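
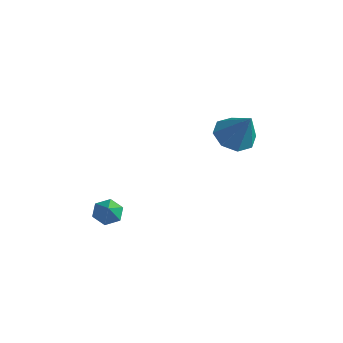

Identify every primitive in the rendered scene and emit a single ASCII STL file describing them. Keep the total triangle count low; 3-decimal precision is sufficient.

solid 
facet normal -0.563 -0.038 -0.826
outer loop
vertex 3.798 0.47 2.26
vertex 3.13 0.169 2.729
vertex 3.414 0.959 2.499
endloop
endfacet
facet normal 0.782 0.623 -0.018
outer loop
vertex 3.798 0.47 2.26
vertex 3.414 0.959 2.499
vertex 4.03 0.231 4.051
endloop
endfacet
facet normal -0.562 -0.038 -0.826
outer loop
vertex 3.414 0.959 2.499
vertex 3.13 0.169 2.729
vertex 2.863 0.984 2.873
endloop
endfacet
facet normal 0.261 0.910 0.323
outer loop
vertex 3.414 0.959 2.499
vertex 2.863 0.984 2.873
vertex 4.03 0.231 4.051
endloop
endfacet
facet normal -0.562 -0.038 -0.826
outer loop
vertex 2.863 0.984 2.873
vertex 3.13 0.169 2.729
vertex 2.469 0.532 3.162
endloop
endfacet
facet normal -0.264 0.672 0.691
outer loop
vertex 2.863 0.984 2.873
vertex 2.469 0.532 3.162
vertex 4.03 0.231 4.051
endloop
endfacet
facet normal -0.562 -0.039 -0.826
outer loop
vertex 2.469 0.532 3.162
vertex 3.13 0.169 2.729
vertex 2.462 -0.133 3.198
endloop
endfacet
facet normal -0.487 0.052 0.872
outer loop
vertex 2.469 0.532 3.162
vertex 2.462 -0.133 3.198
vertex 4.03 0.231 4.051
endloop
endfacet
facet normal -0.562 -0.039 -0.826
outer loop
vertex 2.462 -0.133 3.198
vertex 3.13 0.169 2.729
vertex 2.847 -0.621 2.959
endloop
endfacet
facet normal -0.276 -0.590 0.759
outer loop
vertex 2.462 -0.133 3.198
vertex 2.847 -0.621 2.959
vertex 4.03 0.231 4.051
endloop
endfacet
facet normal -0.561 -0.040 -0.827
outer loop
vertex 2.847 -0.621 2.959
vertex 3.13 0.169 2.729
vertex 3.398 -0.647 2.586
endloop
endfacet
facet normal 0.243 -0.875 0.420
outer loop
vertex 2.847 -0.621 2.959
vertex 3.398 -0.647 2.586
vertex 4.03 0.231 4.051
endloop
endfacet
facet normal -0.562 -0.040 -0.826
outer loop
vertex 3.398 -0.647 2.586
vertex 3.13 0.169 2.729
vertex 3.792 -0.195 2.296
endloop
endfacet
facet normal 0.769 -0.638 0.051
outer loop
vertex 3.398 -0.647 2.586
vertex 3.792 -0.195 2.296
vertex 4.03 0.231 4.051
endloop
endfacet
facet normal -0.562 -0.040 -0.826
outer loop
vertex 3.792 -0.195 2.296
vertex 3.13 0.169 2.729
vertex 3.798 0.47 2.26
endloop
endfacet
facet normal 0.991 -0.016 -0.131
outer loop
vertex 3.792 -0.195 2.296
vertex 3.798 0.47 2.26
vertex 4.03 0.231 4.051
endloop
endfacet
facet normal -0.601 0.363 -0.712
outer loop
vertex 0.455 -3.871 -2.195
vertex 0.157 -3.531 -1.77
vertex 0.649 -3.296 -2.066
endloop
endfacet
facet normal 0.929 -0.253 -0.270
outer loop
vertex 0.455 -3.871 -2.195
vertex 0.649 -3.296 -2.066
vertex 0.783 -3.909 -1.03
endloop
endfacet
facet normal -0.602 0.364 -0.711
outer loop
vertex 0.649 -3.296 -2.066
vertex 0.157 -3.531 -1.77
vertex 0.352 -2.957 -1.641
endloop
endfacet
facet normal 0.844 0.503 0.188
outer loop
vertex 0.649 -3.296 -2.066
vertex 0.352 -2.957 -1.641
vertex 0.783 -3.909 -1.03
endloop
endfacet
facet normal -0.601 0.364 -0.711
outer loop
vertex 0.352 -2.957 -1.641
vertex 0.157 -3.531 -1.77
vertex -0.14 -3.191 -1.345
endloop
endfacet
facet normal 0.191 0.590 0.784
outer loop
vertex 0.352 -2.957 -1.641
vertex -0.14 -3.191 -1.345
vertex 0.783 -3.909 -1.03
endloop
endfacet
facet normal -0.602 0.364 -0.711
outer loop
vertex -0.14 -3.191 -1.345
vertex 0.157 -3.531 -1.77
vertex -0.335 -3.766 -1.474
endloop
endfacet
facet normal -0.377 -0.079 0.923
outer loop
vertex -0.14 -3.191 -1.345
vertex -0.335 -3.766 -1.474
vertex 0.783 -3.909 -1.03
endloop
endfacet
facet normal -0.602 0.363 -0.711
outer loop
vertex -0.335 -3.766 -1.474
vertex 0.157 -3.531 -1.77
vertex -0.037 -4.105 -1.899
endloop
endfacet
facet normal -0.291 -0.837 0.463
outer loop
vertex -0.335 -3.766 -1.474
vertex -0.037 -4.105 -1.899
vertex 0.783 -3.909 -1.03
endloop
endfacet
facet normal -0.601 0.363 -0.712
outer loop
vertex -0.037 -4.105 -1.899
vertex 0.157 -3.531 -1.77
vertex 0.455 -3.871 -2.195
endloop
endfacet
facet normal 0.360 -0.924 -0.132
outer loop
vertex -0.037 -4.105 -1.899
vertex 0.455 -3.871 -2.195
vertex 0.783 -3.909 -1.03
endloop
endfacet

endsolid


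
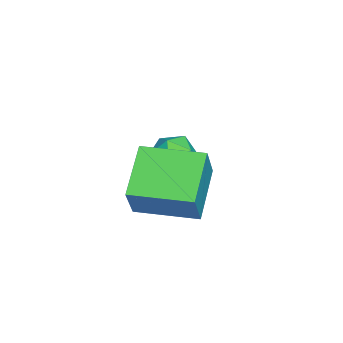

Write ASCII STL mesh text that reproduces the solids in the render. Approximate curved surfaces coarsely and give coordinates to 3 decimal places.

solid 
facet normal -0.894 -0.140 0.426
outer loop
vertex -1.458 0.169 2.524
vertex -1.178 -0.271 2.966
vertex -1.209 0.395 3.12
endloop
endfacet
facet normal -0.841 0.518 0.155
outer loop
vertex -1.458 0.169 2.524
vertex -1.209 0.395 3.12
vertex -1.097 0.749 2.546
endloop
endfacet
facet normal -0.703 0.458 -0.543
outer loop
vertex -1.458 0.169 2.524
vertex -1.097 0.749 2.546
vertex -0.996 0.303 2.039
endloop
endfacet
facet normal -0.670 -0.236 -0.704
outer loop
vertex -1.458 0.169 2.524
vertex -0.996 0.303 2.039
vertex -1.046 -0.328 2.298
endloop
endfacet
facet normal -0.788 -0.606 -0.104
outer loop
vertex -1.458 0.169 2.524
vertex -1.046 -0.328 2.298
vertex -1.178 -0.271 2.966
endloop
endfacet
facet normal -0.284 0.840 0.463
outer loop
vertex -1.097 0.749 2.546
vertex -1.209 0.395 3.12
vertex -0.594 0.668 3.002
endloop
endfacet
facet normal -0.368 -0.226 0.902
outer loop
vertex -1.209 0.395 3.12
vertex -1.178 -0.271 2.966
vertex -0.644 0.037 3.261
endloop
endfacet
facet normal -0.198 -0.979 0.044
outer loop
vertex -1.178 -0.271 2.966
vertex -1.046 -0.328 2.298
vertex -0.543 -0.409 2.754
endloop
endfacet
facet normal -0.009 -0.379 -0.925
outer loop
vertex -1.046 -0.328 2.298
vertex -0.996 0.303 2.039
vertex -0.431 -0.055 2.18
endloop
endfacet
facet normal -0.061 0.743 -0.666
outer loop
vertex -0.996 0.303 2.039
vertex -1.097 0.749 2.546
vertex -0.462 0.611 2.334
endloop
endfacet
facet normal 0.670 0.236 0.704
outer loop
vertex -0.182 0.171 2.776
vertex -0.594 0.668 3.002
vertex -0.644 0.037 3.261
endloop
endfacet
facet normal 0.703 -0.458 0.543
outer loop
vertex -0.182 0.171 2.776
vertex -0.644 0.037 3.261
vertex -0.543 -0.409 2.754
endloop
endfacet
facet normal 0.841 -0.518 -0.155
outer loop
vertex -0.182 0.171 2.776
vertex -0.543 -0.409 2.754
vertex -0.431 -0.055 2.18
endloop
endfacet
facet normal 0.894 0.140 -0.426
outer loop
vertex -0.182 0.171 2.776
vertex -0.431 -0.055 2.18
vertex -0.462 0.611 2.334
endloop
endfacet
facet normal 0.788 0.606 0.104
outer loop
vertex -0.182 0.171 2.776
vertex -0.462 0.611 2.334
vertex -0.594 0.668 3.002
endloop
endfacet
facet normal 0.009 0.379 0.925
outer loop
vertex -0.644 0.037 3.261
vertex -0.594 0.668 3.002
vertex -1.209 0.395 3.12
endloop
endfacet
facet normal 0.061 -0.743 0.666
outer loop
vertex -0.543 -0.409 2.754
vertex -0.644 0.037 3.261
vertex -1.178 -0.271 2.966
endloop
endfacet
facet normal 0.284 -0.840 -0.463
outer loop
vertex -0.431 -0.055 2.18
vertex -0.543 -0.409 2.754
vertex -1.046 -0.328 2.298
endloop
endfacet
facet normal 0.368 0.226 -0.902
outer loop
vertex -0.462 0.611 2.334
vertex -0.431 -0.055 2.18
vertex -0.996 0.303 2.039
endloop
endfacet
facet normal 0.198 0.979 -0.044
outer loop
vertex -0.594 0.668 3.002
vertex -0.462 0.611 2.334
vertex -1.097 0.749 2.546
endloop
endfacet
facet normal -0.548 0.013 -0.836
outer loop
vertex 0.584 -0.25 3.129
vertex 0.643 1.439 3.116
vertex 1.929 -0.303 2.246
endloop
endfacet
facet normal -0.034 -0.999 0.008
outer loop
vertex 2.637 -0.319 3.324
vertex 0.584 -0.25 3.129
vertex 1.929 -0.303 2.246
endloop
endfacet
facet normal -0.548 0.013 -0.836
outer loop
vertex 1.929 -0.303 2.246
vertex 0.643 1.439 3.116
vertex 1.988 1.386 2.233
endloop
endfacet
facet normal 0.835 -0.033 -0.549
outer loop
vertex 1.988 1.386 2.233
vertex 2.637 -0.319 3.324
vertex 1.929 -0.303 2.246
endloop
endfacet
facet normal -0.835 0.033 0.549
outer loop
vertex 0.584 -0.25 3.129
vertex 1.351 1.423 4.194
vertex 0.643 1.439 3.116
endloop
endfacet
facet normal -0.034 -0.999 0.008
outer loop
vertex 1.292 -0.266 4.207
vertex 0.584 -0.25 3.129
vertex 2.637 -0.319 3.324
endloop
endfacet
facet normal -0.835 0.033 0.549
outer loop
vertex 1.292 -0.266 4.207
vertex 1.351 1.423 4.194
vertex 0.584 -0.25 3.129
endloop
endfacet
facet normal 0.034 0.999 -0.008
outer loop
vertex 0.643 1.439 3.116
vertex 1.351 1.423 4.194
vertex 1.988 1.386 2.233
endloop
endfacet
facet normal 0.835 -0.033 -0.549
outer loop
vertex 2.696 1.37 3.311
vertex 2.637 -0.319 3.324
vertex 1.988 1.386 2.233
endloop
endfacet
facet normal 0.034 0.999 -0.008
outer loop
vertex 1.988 1.386 2.233
vertex 1.351 1.423 4.194
vertex 2.696 1.37 3.311
endloop
endfacet
facet normal 0.548 -0.013 0.836
outer loop
vertex 2.696 1.37 3.311
vertex 1.292 -0.266 4.207
vertex 2.637 -0.319 3.324
endloop
endfacet
facet normal 0.548 -0.013 0.836
outer loop
vertex 1.351 1.423 4.194
vertex 1.292 -0.266 4.207
vertex 2.696 1.37 3.311
endloop
endfacet

endsolid


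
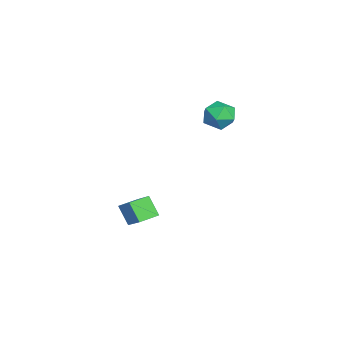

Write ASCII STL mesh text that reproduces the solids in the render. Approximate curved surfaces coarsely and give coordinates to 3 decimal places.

solid 
facet normal -0.927 -0.294 0.233
outer loop
vertex 0.658 0.818 3.638
vertex 1.031 -0.217 3.816
vertex 1.008 0.518 4.653
endloop
endfacet
facet normal -0.828 0.393 0.401
outer loop
vertex 0.658 0.818 3.638
vertex 1.008 0.518 4.653
vertex 1.282 1.517 4.241
endloop
endfacet
facet normal -0.642 0.741 -0.194
outer loop
vertex 0.658 0.818 3.638
vertex 1.282 1.517 4.241
vertex 1.475 1.398 3.15
endloop
endfacet
facet normal -0.628 0.270 -0.730
outer loop
vertex 0.658 0.818 3.638
vertex 1.475 1.398 3.15
vertex 1.32 0.326 2.887
endloop
endfacet
facet normal -0.804 -0.370 -0.466
outer loop
vertex 0.658 0.818 3.638
vertex 1.32 0.326 2.887
vertex 1.031 -0.217 3.816
endloop
endfacet
facet normal -0.282 0.431 0.857
outer loop
vertex 1.282 1.517 4.241
vertex 1.008 0.518 4.653
vertex 2.04 0.914 4.793
endloop
endfacet
facet normal -0.442 -0.680 0.585
outer loop
vertex 1.008 0.518 4.653
vertex 1.031 -0.217 3.816
vertex 1.885 -0.158 4.53
endloop
endfacet
facet normal -0.242 -0.803 -0.545
outer loop
vertex 1.031 -0.217 3.816
vertex 1.32 0.326 2.887
vertex 2.078 -0.277 3.439
endloop
endfacet
facet normal 0.043 0.232 -0.972
outer loop
vertex 1.32 0.326 2.887
vertex 1.475 1.398 3.15
vertex 2.352 0.722 3.027
endloop
endfacet
facet normal 0.019 0.994 -0.105
outer loop
vertex 1.475 1.398 3.15
vertex 1.282 1.517 4.241
vertex 2.329 1.457 3.864
endloop
endfacet
facet normal 0.628 -0.270 0.730
outer loop
vertex 2.702 0.422 4.042
vertex 2.04 0.914 4.793
vertex 1.885 -0.158 4.53
endloop
endfacet
facet normal 0.642 -0.741 0.194
outer loop
vertex 2.702 0.422 4.042
vertex 1.885 -0.158 4.53
vertex 2.078 -0.277 3.439
endloop
endfacet
facet normal 0.828 -0.393 -0.401
outer loop
vertex 2.702 0.422 4.042
vertex 2.078 -0.277 3.439
vertex 2.352 0.722 3.027
endloop
endfacet
facet normal 0.927 0.294 -0.233
outer loop
vertex 2.702 0.422 4.042
vertex 2.352 0.722 3.027
vertex 2.329 1.457 3.864
endloop
endfacet
facet normal 0.804 0.370 0.466
outer loop
vertex 2.702 0.422 4.042
vertex 2.329 1.457 3.864
vertex 2.04 0.914 4.793
endloop
endfacet
facet normal -0.043 -0.232 0.972
outer loop
vertex 1.885 -0.158 4.53
vertex 2.04 0.914 4.793
vertex 1.008 0.518 4.653
endloop
endfacet
facet normal -0.019 -0.994 0.105
outer loop
vertex 2.078 -0.277 3.439
vertex 1.885 -0.158 4.53
vertex 1.031 -0.217 3.816
endloop
endfacet
facet normal 0.282 -0.431 -0.857
outer loop
vertex 2.352 0.722 3.027
vertex 2.078 -0.277 3.439
vertex 1.32 0.326 2.887
endloop
endfacet
facet normal 0.442 0.680 -0.585
outer loop
vertex 2.329 1.457 3.864
vertex 2.352 0.722 3.027
vertex 1.475 1.398 3.15
endloop
endfacet
facet normal 0.242 0.803 0.545
outer loop
vertex 2.04 0.914 4.793
vertex 2.329 1.457 3.864
vertex 1.282 1.517 4.241
endloop
endfacet
facet normal -0.465 -0.391 0.794
outer loop
vertex 3.497 -4.487 -2.335
vertex 2.872 -3.384 -2.157
vertex 1.917 -5.179 -3.6
endloop
endfacet
facet normal 0.489 -0.861 -0.139
outer loop
vertex 2.608 -4.596 -4.783
vertex 3.497 -4.487 -2.335
vertex 1.917 -5.179 -3.6
endloop
endfacet
facet normal -0.464 -0.392 0.794
outer loop
vertex 1.917 -5.179 -3.6
vertex 2.872 -3.384 -2.157
vertex 1.291 -4.077 -3.422
endloop
endfacet
facet normal -0.739 -0.324 -0.591
outer loop
vertex 1.291 -4.077 -3.422
vertex 2.608 -4.596 -4.783
vertex 1.917 -5.179 -3.6
endloop
endfacet
facet normal 0.739 0.323 0.591
outer loop
vertex 3.497 -4.487 -2.335
vertex 3.563 -2.801 -3.34
vertex 2.872 -3.384 -2.157
endloop
endfacet
facet normal 0.489 -0.861 -0.139
outer loop
vertex 4.189 -3.903 -3.518
vertex 3.497 -4.487 -2.335
vertex 2.608 -4.596 -4.783
endloop
endfacet
facet normal 0.738 0.324 0.592
outer loop
vertex 4.189 -3.903 -3.518
vertex 3.563 -2.801 -3.34
vertex 3.497 -4.487 -2.335
endloop
endfacet
facet normal -0.489 0.861 0.139
outer loop
vertex 2.872 -3.384 -2.157
vertex 3.563 -2.801 -3.34
vertex 1.291 -4.077 -3.422
endloop
endfacet
facet normal -0.739 -0.323 -0.592
outer loop
vertex 1.983 -3.493 -4.605
vertex 2.608 -4.596 -4.783
vertex 1.291 -4.077 -3.422
endloop
endfacet
facet normal -0.489 0.861 0.139
outer loop
vertex 1.291 -4.077 -3.422
vertex 3.563 -2.801 -3.34
vertex 1.983 -3.493 -4.605
endloop
endfacet
facet normal 0.464 0.391 -0.795
outer loop
vertex 1.983 -3.493 -4.605
vertex 4.189 -3.903 -3.518
vertex 2.608 -4.596 -4.783
endloop
endfacet
facet normal 0.464 0.392 -0.794
outer loop
vertex 3.563 -2.801 -3.34
vertex 4.189 -3.903 -3.518
vertex 1.983 -3.493 -4.605
endloop
endfacet

endsolid


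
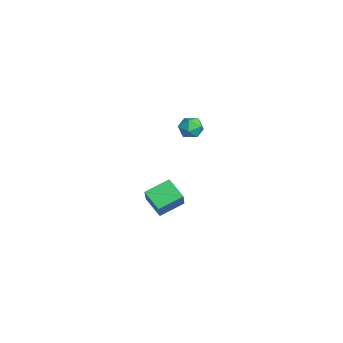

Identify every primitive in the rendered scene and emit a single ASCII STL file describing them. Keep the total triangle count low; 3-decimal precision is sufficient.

solid 
facet normal -0.764 -0.367 0.530
outer loop
vertex 3.397 -2.059 3.349
vertex 3.137 -0.755 3.876
vertex 2.432 -1.77 2.158
endloop
endfacet
facet normal 0.181 -0.912 -0.368
outer loop
vertex 3.403 -1.305 1.484
vertex 3.397 -2.059 3.349
vertex 2.432 -1.77 2.158
endloop
endfacet
facet normal -0.765 -0.366 0.530
outer loop
vertex 2.432 -1.77 2.158
vertex 3.137 -0.755 3.876
vertex 2.172 -0.466 2.684
endloop
endfacet
facet normal -0.619 0.185 -0.764
outer loop
vertex 2.172 -0.466 2.684
vertex 3.403 -1.305 1.484
vertex 2.432 -1.77 2.158
endloop
endfacet
facet normal 0.619 -0.185 0.764
outer loop
vertex 3.397 -2.059 3.349
vertex 4.108 -0.29 3.202
vertex 3.137 -0.755 3.876
endloop
endfacet
facet normal 0.182 -0.912 -0.368
outer loop
vertex 4.368 -1.594 2.676
vertex 3.397 -2.059 3.349
vertex 3.403 -1.305 1.484
endloop
endfacet
facet normal 0.618 -0.185 0.764
outer loop
vertex 4.368 -1.594 2.676
vertex 4.108 -0.29 3.202
vertex 3.397 -2.059 3.349
endloop
endfacet
facet normal -0.181 0.912 0.368
outer loop
vertex 3.137 -0.755 3.876
vertex 4.108 -0.29 3.202
vertex 2.172 -0.466 2.684
endloop
endfacet
facet normal -0.618 0.185 -0.764
outer loop
vertex 3.143 -0.001 2.011
vertex 3.403 -1.305 1.484
vertex 2.172 -0.466 2.684
endloop
endfacet
facet normal -0.181 0.912 0.368
outer loop
vertex 2.172 -0.466 2.684
vertex 4.108 -0.29 3.202
vertex 3.143 -0.001 2.011
endloop
endfacet
facet normal 0.765 0.367 -0.530
outer loop
vertex 3.143 -0.001 2.011
vertex 4.368 -1.594 2.676
vertex 3.403 -1.305 1.484
endloop
endfacet
facet normal 0.764 0.366 -0.530
outer loop
vertex 4.108 -0.29 3.202
vertex 4.368 -1.594 2.676
vertex 3.143 -0.001 2.011
endloop
endfacet
facet normal -0.979 -0.202 -0.013
outer loop
vertex -4.122 2.329 3.105
vertex -3.969 1.597 2.929
vertex -4.023 1.812 3.664
endloop
endfacet
facet normal -0.834 0.324 0.447
outer loop
vertex -4.122 2.329 3.105
vertex -4.023 1.812 3.664
vertex -3.716 2.513 3.729
endloop
endfacet
facet normal -0.517 0.851 0.086
outer loop
vertex -4.122 2.329 3.105
vertex -3.716 2.513 3.729
vertex -3.472 2.731 3.035
endloop
endfacet
facet normal -0.467 0.652 -0.597
outer loop
vertex -4.122 2.329 3.105
vertex -3.472 2.731 3.035
vertex -3.629 2.165 2.54
endloop
endfacet
facet normal -0.753 0.001 -0.658
outer loop
vertex -4.122 2.329 3.105
vertex -3.629 2.165 2.54
vertex -3.969 1.597 2.929
endloop
endfacet
facet normal -0.368 0.075 0.927
outer loop
vertex -3.716 2.513 3.729
vertex -4.023 1.812 3.664
vertex -3.311 1.895 3.94
endloop
endfacet
facet normal -0.603 -0.776 0.183
outer loop
vertex -4.023 1.812 3.664
vertex -3.969 1.597 2.929
vertex -3.468 1.329 3.445
endloop
endfacet
facet normal -0.236 -0.449 -0.862
outer loop
vertex -3.969 1.597 2.929
vertex -3.629 2.165 2.54
vertex -3.224 1.547 2.751
endloop
endfacet
facet normal 0.225 0.605 -0.763
outer loop
vertex -3.629 2.165 2.54
vertex -3.472 2.731 3.035
vertex -2.917 2.248 2.816
endloop
endfacet
facet normal 0.144 0.928 0.342
outer loop
vertex -3.472 2.731 3.035
vertex -3.716 2.513 3.729
vertex -2.971 2.463 3.551
endloop
endfacet
facet normal 0.467 -0.652 0.597
outer loop
vertex -2.818 1.731 3.375
vertex -3.311 1.895 3.94
vertex -3.468 1.329 3.445
endloop
endfacet
facet normal 0.517 -0.851 -0.086
outer loop
vertex -2.818 1.731 3.375
vertex -3.468 1.329 3.445
vertex -3.224 1.547 2.751
endloop
endfacet
facet normal 0.834 -0.324 -0.447
outer loop
vertex -2.818 1.731 3.375
vertex -3.224 1.547 2.751
vertex -2.917 2.248 2.816
endloop
endfacet
facet normal 0.979 0.202 0.013
outer loop
vertex -2.818 1.731 3.375
vertex -2.917 2.248 2.816
vertex -2.971 2.463 3.551
endloop
endfacet
facet normal 0.753 -0.001 0.658
outer loop
vertex -2.818 1.731 3.375
vertex -2.971 2.463 3.551
vertex -3.311 1.895 3.94
endloop
endfacet
facet normal -0.225 -0.605 0.763
outer loop
vertex -3.468 1.329 3.445
vertex -3.311 1.895 3.94
vertex -4.023 1.812 3.664
endloop
endfacet
facet normal -0.144 -0.928 -0.342
outer loop
vertex -3.224 1.547 2.751
vertex -3.468 1.329 3.445
vertex -3.969 1.597 2.929
endloop
endfacet
facet normal 0.368 -0.075 -0.927
outer loop
vertex -2.917 2.248 2.816
vertex -3.224 1.547 2.751
vertex -3.629 2.165 2.54
endloop
endfacet
facet normal 0.603 0.776 -0.183
outer loop
vertex -2.971 2.463 3.551
vertex -2.917 2.248 2.816
vertex -3.472 2.731 3.035
endloop
endfacet
facet normal 0.236 0.449 0.862
outer loop
vertex -3.311 1.895 3.94
vertex -2.971 2.463 3.551
vertex -3.716 2.513 3.729
endloop
endfacet

endsolid


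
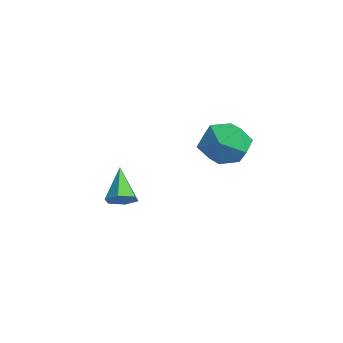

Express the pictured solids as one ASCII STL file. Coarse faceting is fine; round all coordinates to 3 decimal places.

solid 
facet normal 0.658 -0.208 -0.723
outer loop
vertex -1.337 -1.677 -2.734
vertex -1.782 -1.357 -3.231
vertex -1.269 -0.955 -2.88
endloop
endfacet
facet normal 0.496 0.127 0.859
outer loop
vertex -1.337 -1.677 -2.734
vertex -1.269 -0.955 -2.88
vertex -3.018 -0.963 -1.869
endloop
endfacet
facet normal 0.658 -0.208 -0.723
outer loop
vertex -1.269 -0.955 -2.88
vertex -1.782 -1.357 -3.231
vertex -1.714 -0.635 -3.377
endloop
endfacet
facet normal 0.217 0.898 0.383
outer loop
vertex -1.269 -0.955 -2.88
vertex -1.714 -0.635 -3.377
vertex -3.018 -0.963 -1.869
endloop
endfacet
facet normal 0.657 -0.208 -0.724
outer loop
vertex -1.714 -0.635 -3.377
vertex -1.782 -1.357 -3.231
vertex -2.227 -1.036 -3.727
endloop
endfacet
facet normal -0.490 0.838 -0.242
outer loop
vertex -1.714 -0.635 -3.377
vertex -2.227 -1.036 -3.727
vertex -3.018 -0.963 -1.869
endloop
endfacet
facet normal 0.657 -0.209 -0.725
outer loop
vertex -2.227 -1.036 -3.727
vertex -1.782 -1.357 -3.231
vertex -2.296 -1.758 -3.581
endloop
endfacet
facet normal -0.920 0.009 -0.392
outer loop
vertex -2.227 -1.036 -3.727
vertex -2.296 -1.758 -3.581
vertex -3.018 -0.963 -1.869
endloop
endfacet
facet normal 0.657 -0.209 -0.725
outer loop
vertex -2.296 -1.758 -3.581
vertex -1.782 -1.357 -3.231
vertex -1.85 -2.079 -3.084
endloop
endfacet
facet normal -0.642 -0.762 0.083
outer loop
vertex -2.296 -1.758 -3.581
vertex -1.85 -2.079 -3.084
vertex -3.018 -0.963 -1.869
endloop
endfacet
facet normal 0.658 -0.209 -0.724
outer loop
vertex -1.85 -2.079 -3.084
vertex -1.782 -1.357 -3.231
vertex -1.337 -1.677 -2.734
endloop
endfacet
facet normal 0.067 -0.702 0.709
outer loop
vertex -1.85 -2.079 -3.084
vertex -1.337 -1.677 -2.734
vertex -3.018 -0.963 -1.869
endloop
endfacet
facet normal -0.130 0.160 0.978
outer loop
vertex 2.04 1.901 2.148
vertex 2.532 0.801 2.394
vertex 3.253 1.796 2.327
endloop
endfacet
facet normal -0.026 0.775 0.631
outer loop
vertex 2.04 1.901 2.148
vertex 3.253 1.796 2.327
vertex 2.825 2.515 1.426
endloop
endfacet
facet normal -0.533 0.836 0.132
outer loop
vertex 2.04 1.901 2.148
vertex 2.825 2.515 1.426
vertex 1.84 1.965 0.936
endloop
endfacet
facet normal -0.951 0.259 0.171
outer loop
vertex 2.04 1.901 2.148
vertex 1.84 1.965 0.936
vertex 1.659 0.906 1.534
endloop
endfacet
facet normal -0.702 -0.159 0.694
outer loop
vertex 2.04 1.901 2.148
vertex 1.659 0.906 1.534
vertex 2.532 0.801 2.394
endloop
endfacet
facet normal 0.606 0.737 0.300
outer loop
vertex 2.825 2.515 1.426
vertex 3.253 1.796 2.327
vertex 3.801 1.794 1.226
endloop
endfacet
facet normal 0.436 -0.258 0.862
outer loop
vertex 3.253 1.796 2.327
vertex 2.532 0.801 2.394
vertex 3.62 0.735 1.824
endloop
endfacet
facet normal -0.489 -0.774 0.402
outer loop
vertex 2.532 0.801 2.394
vertex 1.659 0.906 1.534
vertex 2.635 0.185 1.334
endloop
endfacet
facet normal -0.891 -0.098 -0.443
outer loop
vertex 1.659 0.906 1.534
vertex 1.84 1.965 0.936
vertex 2.207 0.904 0.433
endloop
endfacet
facet normal -0.215 0.835 -0.506
outer loop
vertex 1.84 1.965 0.936
vertex 2.825 2.515 1.426
vertex 2.928 1.899 0.366
endloop
endfacet
facet normal 0.951 -0.259 -0.171
outer loop
vertex 3.42 0.799 0.612
vertex 3.801 1.794 1.226
vertex 3.62 0.735 1.824
endloop
endfacet
facet normal 0.533 -0.836 -0.132
outer loop
vertex 3.42 0.799 0.612
vertex 3.62 0.735 1.824
vertex 2.635 0.185 1.334
endloop
endfacet
facet normal 0.026 -0.775 -0.631
outer loop
vertex 3.42 0.799 0.612
vertex 2.635 0.185 1.334
vertex 2.207 0.904 0.433
endloop
endfacet
facet normal 0.130 -0.160 -0.978
outer loop
vertex 3.42 0.799 0.612
vertex 2.207 0.904 0.433
vertex 2.928 1.899 0.366
endloop
endfacet
facet normal 0.702 0.159 -0.694
outer loop
vertex 3.42 0.799 0.612
vertex 2.928 1.899 0.366
vertex 3.801 1.794 1.226
endloop
endfacet
facet normal 0.891 0.098 0.443
outer loop
vertex 3.62 0.735 1.824
vertex 3.801 1.794 1.226
vertex 3.253 1.796 2.327
endloop
endfacet
facet normal 0.215 -0.835 0.506
outer loop
vertex 2.635 0.185 1.334
vertex 3.62 0.735 1.824
vertex 2.532 0.801 2.394
endloop
endfacet
facet normal -0.606 -0.737 -0.300
outer loop
vertex 2.207 0.904 0.433
vertex 2.635 0.185 1.334
vertex 1.659 0.906 1.534
endloop
endfacet
facet normal -0.436 0.258 -0.862
outer loop
vertex 2.928 1.899 0.366
vertex 2.207 0.904 0.433
vertex 1.84 1.965 0.936
endloop
endfacet
facet normal 0.489 0.774 -0.402
outer loop
vertex 3.801 1.794 1.226
vertex 2.928 1.899 0.366
vertex 2.825 2.515 1.426
endloop
endfacet

endsolid


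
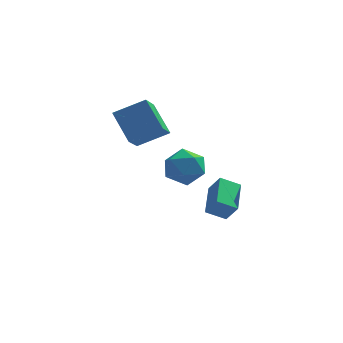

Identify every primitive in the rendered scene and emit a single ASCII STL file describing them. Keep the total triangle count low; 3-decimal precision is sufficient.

solid 
facet normal -0.479 0.308 -0.822
outer loop
vertex 2.92 1.306 -1.428
vertex 3.946 1.437 -1.976
vertex 2.82 -0.508 -2.05
endloop
endfacet
facet normal -0.876 -0.112 0.468
outer loop
vertex 3.394 -0.877 -1.064
vertex 2.92 1.306 -1.428
vertex 2.82 -0.508 -2.05
endloop
endfacet
facet normal -0.479 0.309 -0.822
outer loop
vertex 2.82 -0.508 -2.05
vertex 3.946 1.437 -1.976
vertex 3.845 -0.376 -2.598
endloop
endfacet
facet normal -0.051 -0.945 -0.324
outer loop
vertex 3.845 -0.376 -2.598
vertex 3.394 -0.877 -1.064
vertex 2.82 -0.508 -2.05
endloop
endfacet
facet normal 0.052 0.945 0.323
outer loop
vertex 2.92 1.306 -1.428
vertex 4.52 1.068 -0.99
vertex 3.946 1.437 -1.976
endloop
endfacet
facet normal -0.876 -0.112 0.469
outer loop
vertex 3.495 0.936 -0.442
vertex 2.92 1.306 -1.428
vertex 3.394 -0.877 -1.064
endloop
endfacet
facet normal 0.052 0.945 0.324
outer loop
vertex 3.495 0.936 -0.442
vertex 4.52 1.068 -0.99
vertex 2.92 1.306 -1.428
endloop
endfacet
facet normal 0.876 0.112 -0.468
outer loop
vertex 3.946 1.437 -1.976
vertex 4.52 1.068 -0.99
vertex 3.845 -0.376 -2.598
endloop
endfacet
facet normal -0.052 -0.945 -0.324
outer loop
vertex 4.42 -0.746 -1.612
vertex 3.394 -0.877 -1.064
vertex 3.845 -0.376 -2.598
endloop
endfacet
facet normal 0.876 0.112 -0.469
outer loop
vertex 3.845 -0.376 -2.598
vertex 4.52 1.068 -0.99
vertex 4.42 -0.746 -1.612
endloop
endfacet
facet normal 0.478 -0.309 0.822
outer loop
vertex 4.42 -0.746 -1.612
vertex 3.495 0.936 -0.442
vertex 3.394 -0.877 -1.064
endloop
endfacet
facet normal 0.479 -0.308 0.822
outer loop
vertex 4.52 1.068 -0.99
vertex 3.495 0.936 -0.442
vertex 4.42 -0.746 -1.612
endloop
endfacet
facet normal -0.968 -0.177 0.177
outer loop
vertex 0.959 -2.004 2.363
vertex 1.046 -3.014 1.83
vertex 1.239 -2.943 2.957
endloop
endfacet
facet normal -0.686 0.232 0.690
outer loop
vertex 0.959 -2.004 2.363
vertex 1.239 -2.943 2.957
vertex 1.779 -1.953 3.162
endloop
endfacet
facet normal -0.425 0.820 0.383
outer loop
vertex 0.959 -2.004 2.363
vertex 1.779 -1.953 3.162
vertex 1.92 -1.412 2.161
endloop
endfacet
facet normal -0.545 0.776 -0.318
outer loop
vertex 0.959 -2.004 2.363
vertex 1.92 -1.412 2.161
vertex 1.466 -2.068 1.338
endloop
endfacet
facet normal -0.881 0.159 -0.446
outer loop
vertex 0.959 -2.004 2.363
vertex 1.466 -2.068 1.338
vertex 1.046 -3.014 1.83
endloop
endfacet
facet normal -0.142 -0.126 0.982
outer loop
vertex 1.779 -1.953 3.162
vertex 1.239 -2.943 2.957
vertex 2.374 -2.932 3.122
endloop
endfacet
facet normal -0.598 -0.787 0.152
outer loop
vertex 1.239 -2.943 2.957
vertex 1.046 -3.014 1.83
vertex 1.92 -3.588 2.299
endloop
endfacet
facet normal -0.457 -0.243 -0.856
outer loop
vertex 1.046 -3.014 1.83
vertex 1.466 -2.068 1.338
vertex 2.061 -3.047 1.298
endloop
endfacet
facet normal 0.087 0.755 -0.650
outer loop
vertex 1.466 -2.068 1.338
vertex 1.92 -1.412 2.161
vertex 2.601 -2.057 1.503
endloop
endfacet
facet normal 0.282 0.827 0.487
outer loop
vertex 1.92 -1.412 2.161
vertex 1.779 -1.953 3.162
vertex 2.794 -1.986 2.63
endloop
endfacet
facet normal 0.545 -0.776 0.318
outer loop
vertex 2.881 -2.996 2.097
vertex 2.374 -2.932 3.122
vertex 1.92 -3.588 2.299
endloop
endfacet
facet normal 0.425 -0.820 -0.383
outer loop
vertex 2.881 -2.996 2.097
vertex 1.92 -3.588 2.299
vertex 2.061 -3.047 1.298
endloop
endfacet
facet normal 0.686 -0.232 -0.690
outer loop
vertex 2.881 -2.996 2.097
vertex 2.061 -3.047 1.298
vertex 2.601 -2.057 1.503
endloop
endfacet
facet normal 0.968 0.177 -0.177
outer loop
vertex 2.881 -2.996 2.097
vertex 2.601 -2.057 1.503
vertex 2.794 -1.986 2.63
endloop
endfacet
facet normal 0.881 -0.159 0.446
outer loop
vertex 2.881 -2.996 2.097
vertex 2.794 -1.986 2.63
vertex 2.374 -2.932 3.122
endloop
endfacet
facet normal -0.087 -0.755 0.650
outer loop
vertex 1.92 -3.588 2.299
vertex 2.374 -2.932 3.122
vertex 1.239 -2.943 2.957
endloop
endfacet
facet normal -0.282 -0.827 -0.487
outer loop
vertex 2.061 -3.047 1.298
vertex 1.92 -3.588 2.299
vertex 1.046 -3.014 1.83
endloop
endfacet
facet normal 0.142 0.126 -0.982
outer loop
vertex 2.601 -2.057 1.503
vertex 2.061 -3.047 1.298
vertex 1.466 -2.068 1.338
endloop
endfacet
facet normal 0.598 0.787 -0.152
outer loop
vertex 2.794 -1.986 2.63
vertex 2.601 -2.057 1.503
vertex 1.92 -1.412 2.161
endloop
endfacet
facet normal 0.457 0.243 0.856
outer loop
vertex 2.374 -2.932 3.122
vertex 2.794 -1.986 2.63
vertex 1.779 -1.953 3.162
endloop
endfacet
facet normal -0.441 0.596 0.671
outer loop
vertex -1.649 -0.312 4.616
vertex -0.061 -0.038 5.417
vertex -1.364 1.067 3.577
endloop
endfacet
facet normal -0.882 -0.153 -0.445
outer loop
vertex -0.499 -0.102 2.263
vertex -1.649 -0.312 4.616
vertex -1.364 1.067 3.577
endloop
endfacet
facet normal -0.441 0.597 0.671
outer loop
vertex -1.364 1.067 3.577
vertex -0.061 -0.038 5.417
vertex 0.225 1.341 4.378
endloop
endfacet
facet normal 0.163 0.788 -0.594
outer loop
vertex 0.225 1.341 4.378
vertex -0.499 -0.102 2.263
vertex -1.364 1.067 3.577
endloop
endfacet
facet normal -0.163 -0.788 0.594
outer loop
vertex -1.649 -0.312 4.616
vertex 0.804 -1.207 4.103
vertex -0.061 -0.038 5.417
endloop
endfacet
facet normal -0.883 -0.152 -0.445
outer loop
vertex -0.785 -1.481 3.302
vertex -1.649 -0.312 4.616
vertex -0.499 -0.102 2.263
endloop
endfacet
facet normal -0.163 -0.788 0.594
outer loop
vertex -0.785 -1.481 3.302
vertex 0.804 -1.207 4.103
vertex -1.649 -0.312 4.616
endloop
endfacet
facet normal 0.882 0.152 0.445
outer loop
vertex -0.061 -0.038 5.417
vertex 0.804 -1.207 4.103
vertex 0.225 1.341 4.378
endloop
endfacet
facet normal 0.163 0.788 -0.594
outer loop
vertex 1.089 0.172 3.064
vertex -0.499 -0.102 2.263
vertex 0.225 1.341 4.378
endloop
endfacet
facet normal 0.883 0.153 0.445
outer loop
vertex 0.225 1.341 4.378
vertex 0.804 -1.207 4.103
vertex 1.089 0.172 3.064
endloop
endfacet
facet normal 0.441 -0.597 -0.670
outer loop
vertex 1.089 0.172 3.064
vertex -0.785 -1.481 3.302
vertex -0.499 -0.102 2.263
endloop
endfacet
facet normal 0.441 -0.596 -0.671
outer loop
vertex 0.804 -1.207 4.103
vertex -0.785 -1.481 3.302
vertex 1.089 0.172 3.064
endloop
endfacet

endsolid


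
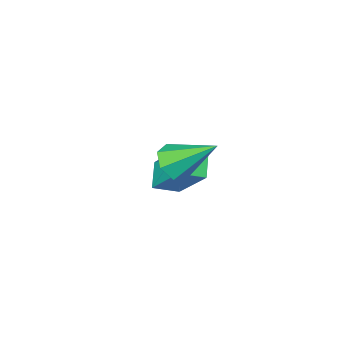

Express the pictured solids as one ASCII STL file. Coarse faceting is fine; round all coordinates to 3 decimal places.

solid 
facet normal 0.455 -0.625 -0.635
outer loop
vertex 1.609 1.404 -0.595
vertex 1.209 1.576 -1.051
vertex 1.766 1.829 -0.901
endloop
endfacet
facet normal 0.640 0.279 0.716
outer loop
vertex 1.609 1.404 -0.595
vertex 1.766 1.829 -0.901
vertex 0.491 2.564 -0.049
endloop
endfacet
facet normal 0.455 -0.626 -0.634
outer loop
vertex 1.766 1.829 -0.901
vertex 1.209 1.576 -1.051
vertex 1.504 2.063 -1.32
endloop
endfacet
facet normal 0.553 0.825 0.115
outer loop
vertex 1.766 1.829 -0.901
vertex 1.504 2.063 -1.32
vertex 0.491 2.564 -0.049
endloop
endfacet
facet normal 0.454 -0.625 -0.635
outer loop
vertex 1.504 2.063 -1.32
vertex 1.209 1.576 -1.051
vertex 1.02 1.931 -1.536
endloop
endfacet
facet normal -0.065 0.910 -0.410
outer loop
vertex 1.504 2.063 -1.32
vertex 1.02 1.931 -1.536
vertex 0.491 2.564 -0.049
endloop
endfacet
facet normal 0.455 -0.625 -0.635
outer loop
vertex 1.02 1.931 -1.536
vertex 1.209 1.576 -1.051
vertex 0.678 1.531 -1.387
endloop
endfacet
facet normal -0.751 0.468 -0.466
outer loop
vertex 1.02 1.931 -1.536
vertex 0.678 1.531 -1.387
vertex 0.491 2.564 -0.049
endloop
endfacet
facet normal 0.455 -0.625 -0.635
outer loop
vertex 0.678 1.531 -1.387
vertex 1.209 1.576 -1.051
vertex 0.736 1.165 -0.985
endloop
endfacet
facet normal -0.986 -0.166 -0.009
outer loop
vertex 0.678 1.531 -1.387
vertex 0.736 1.165 -0.985
vertex 0.491 2.564 -0.049
endloop
endfacet
facet normal 0.455 -0.626 -0.633
outer loop
vertex 0.736 1.165 -0.985
vertex 1.209 1.576 -1.051
vertex 1.15 1.109 -0.632
endloop
endfacet
facet normal -0.595 -0.516 0.616
outer loop
vertex 0.736 1.165 -0.985
vertex 1.15 1.109 -0.632
vertex 0.491 2.564 -0.049
endloop
endfacet
facet normal 0.454 -0.626 -0.634
outer loop
vertex 1.15 1.109 -0.632
vertex 1.209 1.576 -1.051
vertex 1.609 1.404 -0.595
endloop
endfacet
facet normal 0.129 -0.318 0.939
outer loop
vertex 1.15 1.109 -0.632
vertex 1.609 1.404 -0.595
vertex 0.491 2.564 -0.049
endloop
endfacet
facet normal -0.883 0.337 -0.327
outer loop
vertex -0.985 -0.208 -2.534
vertex -0.548 0.395 -3.092
vertex -0.965 -1.615 -4.04
endloop
endfacet
facet normal -0.470 -0.648 0.599
outer loop
vertex -0.232 -1.895 -3.768
vertex -0.985 -0.208 -2.534
vertex -0.965 -1.615 -4.04
endloop
endfacet
facet normal -0.883 0.337 -0.327
outer loop
vertex -0.965 -1.615 -4.04
vertex -0.548 0.395 -3.092
vertex -0.528 -1.012 -4.597
endloop
endfacet
facet normal 0.010 -0.683 -0.731
outer loop
vertex -0.528 -1.012 -4.597
vertex -0.232 -1.895 -3.768
vertex -0.965 -1.615 -4.04
endloop
endfacet
facet normal -0.010 0.683 0.730
outer loop
vertex -0.985 -0.208 -2.534
vertex 0.185 0.115 -2.82
vertex -0.548 0.395 -3.092
endloop
endfacet
facet normal -0.469 -0.648 0.600
outer loop
vertex -0.252 -0.488 -2.263
vertex -0.985 -0.208 -2.534
vertex -0.232 -1.895 -3.768
endloop
endfacet
facet normal -0.010 0.682 0.731
outer loop
vertex -0.252 -0.488 -2.263
vertex 0.185 0.115 -2.82
vertex -0.985 -0.208 -2.534
endloop
endfacet
facet normal 0.470 0.648 -0.599
outer loop
vertex -0.548 0.395 -3.092
vertex 0.185 0.115 -2.82
vertex -0.528 -1.012 -4.597
endloop
endfacet
facet normal 0.009 -0.683 -0.731
outer loop
vertex 0.205 -1.292 -4.326
vertex -0.232 -1.895 -3.768
vertex -0.528 -1.012 -4.597
endloop
endfacet
facet normal 0.469 0.648 -0.599
outer loop
vertex -0.528 -1.012 -4.597
vertex 0.185 0.115 -2.82
vertex 0.205 -1.292 -4.326
endloop
endfacet
facet normal 0.883 -0.337 0.327
outer loop
vertex 0.205 -1.292 -4.326
vertex -0.252 -0.488 -2.263
vertex -0.232 -1.895 -3.768
endloop
endfacet
facet normal 0.883 -0.338 0.327
outer loop
vertex 0.185 0.115 -2.82
vertex -0.252 -0.488 -2.263
vertex 0.205 -1.292 -4.326
endloop
endfacet

endsolid


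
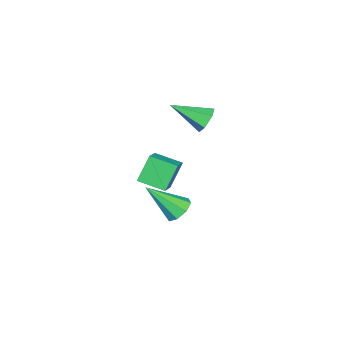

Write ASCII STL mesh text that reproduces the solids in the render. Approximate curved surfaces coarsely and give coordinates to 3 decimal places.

solid 
facet normal -0.859 -0.231 -0.457
outer loop
vertex 1.495 -0.231 -0.378
vertex 1.339 1.042 -0.729
vertex 2.213 -0.48 -1.601
endloop
endfacet
facet normal 0.117 -0.957 0.264
outer loop
vertex 3.321 -0.182 -1.011
vertex 1.495 -0.231 -0.378
vertex 2.213 -0.48 -1.601
endloop
endfacet
facet normal -0.859 -0.231 -0.457
outer loop
vertex 2.213 -0.48 -1.601
vertex 1.339 1.042 -0.729
vertex 2.057 0.793 -1.952
endloop
endfacet
facet normal 0.499 -0.173 -0.849
outer loop
vertex 2.057 0.793 -1.952
vertex 3.321 -0.182 -1.011
vertex 2.213 -0.48 -1.601
endloop
endfacet
facet normal -0.499 0.173 0.849
outer loop
vertex 1.495 -0.231 -0.378
vertex 2.447 1.34 -0.139
vertex 1.339 1.042 -0.729
endloop
endfacet
facet normal 0.117 -0.957 0.264
outer loop
vertex 2.603 0.067 0.212
vertex 1.495 -0.231 -0.378
vertex 3.321 -0.182 -1.011
endloop
endfacet
facet normal -0.499 0.173 0.849
outer loop
vertex 2.603 0.067 0.212
vertex 2.447 1.34 -0.139
vertex 1.495 -0.231 -0.378
endloop
endfacet
facet normal -0.117 0.957 -0.264
outer loop
vertex 1.339 1.042 -0.729
vertex 2.447 1.34 -0.139
vertex 2.057 0.793 -1.952
endloop
endfacet
facet normal 0.499 -0.173 -0.849
outer loop
vertex 3.165 1.091 -1.362
vertex 3.321 -0.182 -1.011
vertex 2.057 0.793 -1.952
endloop
endfacet
facet normal -0.117 0.957 -0.264
outer loop
vertex 2.057 0.793 -1.952
vertex 2.447 1.34 -0.139
vertex 3.165 1.091 -1.362
endloop
endfacet
facet normal 0.859 0.231 0.457
outer loop
vertex 3.165 1.091 -1.362
vertex 2.603 0.067 0.212
vertex 3.321 -0.182 -1.011
endloop
endfacet
facet normal 0.859 0.231 0.457
outer loop
vertex 2.447 1.34 -0.139
vertex 2.603 0.067 0.212
vertex 3.165 1.091 -1.362
endloop
endfacet
facet normal -0.273 0.843 -0.464
outer loop
vertex 1.208 2.374 2.606
vertex 0.953 1.998 2.073
vertex 0.541 2.162 2.614
endloop
endfacet
facet normal -0.037 0.152 0.988
outer loop
vertex 1.208 2.374 2.606
vertex 0.541 2.162 2.614
vertex 1.447 0.482 2.907
endloop
endfacet
facet normal -0.274 0.842 -0.464
outer loop
vertex 0.541 2.162 2.614
vertex 0.953 1.998 2.073
vertex 0.286 1.786 2.082
endloop
endfacet
facet normal -0.756 -0.307 0.579
outer loop
vertex 0.541 2.162 2.614
vertex 0.286 1.786 2.082
vertex 1.447 0.482 2.907
endloop
endfacet
facet normal -0.274 0.843 -0.463
outer loop
vertex 0.286 1.786 2.082
vertex 0.953 1.998 2.073
vertex 0.699 1.623 1.54
endloop
endfacet
facet normal -0.632 -0.729 -0.263
outer loop
vertex 0.286 1.786 2.082
vertex 0.699 1.623 1.54
vertex 1.447 0.482 2.907
endloop
endfacet
facet normal -0.274 0.843 -0.463
outer loop
vertex 0.699 1.623 1.54
vertex 0.953 1.998 2.073
vertex 1.366 1.835 1.531
endloop
endfacet
facet normal 0.210 -0.691 -0.692
outer loop
vertex 0.699 1.623 1.54
vertex 1.366 1.835 1.531
vertex 1.447 0.482 2.907
endloop
endfacet
facet normal -0.275 0.842 -0.463
outer loop
vertex 1.366 1.835 1.531
vertex 0.953 1.998 2.073
vertex 1.62 2.211 2.064
endloop
endfacet
facet normal 0.932 -0.230 -0.281
outer loop
vertex 1.366 1.835 1.531
vertex 1.62 2.211 2.064
vertex 1.447 0.482 2.907
endloop
endfacet
facet normal -0.275 0.843 -0.463
outer loop
vertex 1.62 2.211 2.064
vertex 0.953 1.998 2.073
vertex 1.208 2.374 2.606
endloop
endfacet
facet normal 0.808 0.191 0.557
outer loop
vertex 1.62 2.211 2.064
vertex 1.208 2.374 2.606
vertex 1.447 0.482 2.907
endloop
endfacet
facet normal -0.285 0.648 -0.706
outer loop
vertex 1.838 1.462 -3.483
vertex 1.445 0.911 -3.83
vertex 1.29 1.427 -3.294
endloop
endfacet
facet normal 0.251 0.510 0.823
outer loop
vertex 1.838 1.462 -3.483
vertex 1.29 1.427 -3.294
vertex 2.035 -0.431 -2.37
endloop
endfacet
facet normal -0.285 0.648 -0.706
outer loop
vertex 1.29 1.427 -3.294
vertex 1.445 0.911 -3.83
vertex 0.832 1.09 -3.418
endloop
endfacet
facet normal -0.426 0.260 0.867
outer loop
vertex 1.29 1.427 -3.294
vertex 0.832 1.09 -3.418
vertex 2.035 -0.431 -2.37
endloop
endfacet
facet normal -0.284 0.649 -0.705
outer loop
vertex 0.832 1.09 -3.418
vertex 1.445 0.911 -3.83
vertex 0.733 0.649 -3.784
endloop
endfacet
facet normal -0.802 -0.265 0.536
outer loop
vertex 0.832 1.09 -3.418
vertex 0.733 0.649 -3.784
vertex 2.035 -0.431 -2.37
endloop
endfacet
facet normal -0.284 0.649 -0.706
outer loop
vertex 0.733 0.649 -3.784
vertex 1.445 0.911 -3.83
vertex 1.052 0.361 -4.177
endloop
endfacet
facet normal -0.654 -0.757 0.024
outer loop
vertex 0.733 0.649 -3.784
vertex 1.052 0.361 -4.177
vertex 2.035 -0.431 -2.37
endloop
endfacet
facet normal -0.285 0.649 -0.705
outer loop
vertex 1.052 0.361 -4.177
vertex 1.445 0.911 -3.83
vertex 1.601 0.396 -4.367
endloop
endfacet
facet normal -0.069 -0.927 -0.369
outer loop
vertex 1.052 0.361 -4.177
vertex 1.601 0.396 -4.367
vertex 2.035 -0.431 -2.37
endloop
endfacet
facet normal -0.286 0.649 -0.705
outer loop
vertex 1.601 0.396 -4.367
vertex 1.445 0.911 -3.83
vertex 2.058 0.733 -4.242
endloop
endfacet
facet normal 0.611 -0.676 -0.413
outer loop
vertex 1.601 0.396 -4.367
vertex 2.058 0.733 -4.242
vertex 2.035 -0.431 -2.37
endloop
endfacet
facet normal -0.285 0.649 -0.705
outer loop
vertex 2.058 0.733 -4.242
vertex 1.445 0.911 -3.83
vertex 2.157 1.174 -3.876
endloop
endfacet
facet normal 0.985 -0.152 -0.083
outer loop
vertex 2.058 0.733 -4.242
vertex 2.157 1.174 -3.876
vertex 2.035 -0.431 -2.37
endloop
endfacet
facet normal -0.285 0.648 -0.706
outer loop
vertex 2.157 1.174 -3.876
vertex 1.445 0.911 -3.83
vertex 1.838 1.462 -3.483
endloop
endfacet
facet normal 0.836 0.340 0.430
outer loop
vertex 2.157 1.174 -3.876
vertex 1.838 1.462 -3.483
vertex 2.035 -0.431 -2.37
endloop
endfacet

endsolid


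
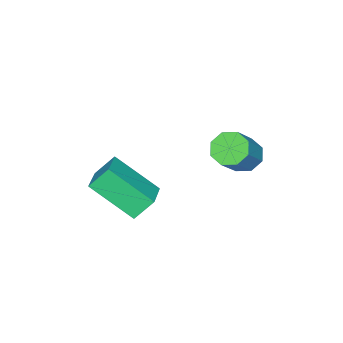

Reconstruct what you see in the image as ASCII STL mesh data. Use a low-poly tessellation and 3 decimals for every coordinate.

solid 
facet normal -0.848 -0.446 -0.287
outer loop
vertex 1.412 -0.569 -3.083
vertex 0.904 -0.105 -2.303
vertex 0.998 0.99 -4.281
endloop
endfacet
facet normal 0.488 -0.447 -0.750
outer loop
vertex 2.016 1.525 -3.937
vertex 1.412 -0.569 -3.083
vertex 0.998 0.99 -4.281
endloop
endfacet
facet normal -0.848 -0.446 -0.287
outer loop
vertex 0.998 0.99 -4.281
vertex 0.904 -0.105 -2.303
vertex 0.49 1.454 -3.501
endloop
endfacet
facet normal -0.206 0.776 -0.596
outer loop
vertex 0.49 1.454 -3.501
vertex 2.016 1.525 -3.937
vertex 0.998 0.99 -4.281
endloop
endfacet
facet normal 0.206 -0.776 0.596
outer loop
vertex 1.412 -0.569 -3.083
vertex 1.922 0.43 -1.959
vertex 0.904 -0.105 -2.303
endloop
endfacet
facet normal 0.488 -0.447 -0.750
outer loop
vertex 2.43 -0.034 -2.739
vertex 1.412 -0.569 -3.083
vertex 2.016 1.525 -3.937
endloop
endfacet
facet normal 0.206 -0.776 0.596
outer loop
vertex 2.43 -0.034 -2.739
vertex 1.922 0.43 -1.959
vertex 1.412 -0.569 -3.083
endloop
endfacet
facet normal -0.488 0.447 0.750
outer loop
vertex 0.904 -0.105 -2.303
vertex 1.922 0.43 -1.959
vertex 0.49 1.454 -3.501
endloop
endfacet
facet normal -0.206 0.776 -0.596
outer loop
vertex 1.508 1.989 -3.157
vertex 2.016 1.525 -3.937
vertex 0.49 1.454 -3.501
endloop
endfacet
facet normal -0.488 0.447 0.750
outer loop
vertex 0.49 1.454 -3.501
vertex 1.922 0.43 -1.959
vertex 1.508 1.989 -3.157
endloop
endfacet
facet normal 0.848 0.446 0.287
outer loop
vertex 1.508 1.989 -3.157
vertex 2.43 -0.034 -2.739
vertex 2.016 1.525 -3.937
endloop
endfacet
facet normal 0.848 0.446 0.287
outer loop
vertex 1.922 0.43 -1.959
vertex 2.43 -0.034 -2.739
vertex 1.508 1.989 -3.157
endloop
endfacet
facet normal -0.671 -0.084 -0.736
outer loop
vertex -2.263 2.213 -3.662
vertex -2.687 2.691 -3.33
vertex -2.158 2.732 -3.817
endloop
endfacet
facet normal 0.716 -0.329 -0.615
outer loop
vertex -2.263 2.213 -3.662
vertex -2.158 2.732 -3.817
vertex -1.169 2.351 -2.462
endloop
endfacet
facet normal 0.716 -0.329 -0.615
outer loop
vertex -1.169 2.351 -2.462
vertex -2.158 2.732 -3.817
vertex -1.064 2.869 -2.617
endloop
endfacet
facet normal 0.671 0.084 0.736
outer loop
vertex -1.169 2.351 -2.462
vertex -1.064 2.869 -2.617
vertex -1.593 2.829 -2.13
endloop
endfacet
facet normal -0.671 -0.085 -0.736
outer loop
vertex -2.158 2.732 -3.817
vertex -2.687 2.691 -3.33
vertex -2.363 3.226 -3.687
endloop
endfacet
facet normal 0.641 0.433 -0.634
outer loop
vertex -2.158 2.732 -3.817
vertex -2.363 3.226 -3.687
vertex -1.064 2.869 -2.617
endloop
endfacet
facet normal 0.641 0.433 -0.634
outer loop
vertex -1.064 2.869 -2.617
vertex -2.363 3.226 -3.687
vertex -1.269 3.364 -2.486
endloop
endfacet
facet normal 0.672 0.083 0.736
outer loop
vertex -1.064 2.869 -2.617
vertex -1.269 3.364 -2.486
vertex -1.593 2.829 -2.13
endloop
endfacet
facet normal -0.671 -0.085 -0.736
outer loop
vertex -2.363 3.226 -3.687
vertex -2.687 2.691 -3.33
vertex -2.758 3.408 -3.348
endloop
endfacet
facet normal 0.191 0.940 -0.282
outer loop
vertex -2.363 3.226 -3.687
vertex -2.758 3.408 -3.348
vertex -1.269 3.364 -2.486
endloop
endfacet
facet normal 0.190 0.941 -0.281
outer loop
vertex -1.269 3.364 -2.486
vertex -2.758 3.408 -3.348
vertex -1.664 3.545 -2.147
endloop
endfacet
facet normal 0.671 0.084 0.737
outer loop
vertex -1.269 3.364 -2.486
vertex -1.664 3.545 -2.147
vertex -1.593 2.829 -2.13
endloop
endfacet
facet normal -0.672 -0.085 -0.736
outer loop
vertex -2.758 3.408 -3.348
vertex -2.687 2.691 -3.33
vertex -3.111 3.169 -2.998
endloop
endfacet
facet normal -0.373 0.897 0.237
outer loop
vertex -2.758 3.408 -3.348
vertex -3.111 3.169 -2.998
vertex -1.664 3.545 -2.147
endloop
endfacet
facet normal -0.372 0.898 0.236
outer loop
vertex -1.664 3.545 -2.147
vertex -3.111 3.169 -2.998
vertex -2.017 3.307 -1.798
endloop
endfacet
facet normal 0.671 0.084 0.736
outer loop
vertex -1.664 3.545 -2.147
vertex -2.017 3.307 -1.798
vertex -1.593 2.829 -2.13
endloop
endfacet
facet normal -0.671 -0.084 -0.736
outer loop
vertex -3.111 3.169 -2.998
vertex -2.687 2.691 -3.33
vertex -3.216 2.651 -2.843
endloop
endfacet
facet normal -0.716 0.329 0.615
outer loop
vertex -3.111 3.169 -2.998
vertex -3.216 2.651 -2.843
vertex -2.017 3.307 -1.798
endloop
endfacet
facet normal -0.716 0.329 0.615
outer loop
vertex -2.017 3.307 -1.798
vertex -3.216 2.651 -2.843
vertex -2.122 2.788 -1.643
endloop
endfacet
facet normal 0.671 0.084 0.736
outer loop
vertex -2.017 3.307 -1.798
vertex -2.122 2.788 -1.643
vertex -1.593 2.829 -2.13
endloop
endfacet
facet normal -0.672 -0.083 -0.736
outer loop
vertex -3.216 2.651 -2.843
vertex -2.687 2.691 -3.33
vertex -3.011 2.156 -2.974
endloop
endfacet
facet normal -0.641 -0.433 0.634
outer loop
vertex -3.216 2.651 -2.843
vertex -3.011 2.156 -2.974
vertex -2.122 2.788 -1.643
endloop
endfacet
facet normal -0.641 -0.433 0.634
outer loop
vertex -2.122 2.788 -1.643
vertex -3.011 2.156 -2.974
vertex -1.917 2.294 -1.773
endloop
endfacet
facet normal 0.671 0.085 0.736
outer loop
vertex -2.122 2.788 -1.643
vertex -1.917 2.294 -1.773
vertex -1.593 2.829 -2.13
endloop
endfacet
facet normal -0.671 -0.084 -0.737
outer loop
vertex -3.011 2.156 -2.974
vertex -2.687 2.691 -3.33
vertex -2.616 1.975 -3.313
endloop
endfacet
facet normal -0.190 -0.941 0.281
outer loop
vertex -3.011 2.156 -2.974
vertex -2.616 1.975 -3.313
vertex -1.917 2.294 -1.773
endloop
endfacet
facet normal -0.191 -0.940 0.282
outer loop
vertex -1.917 2.294 -1.773
vertex -2.616 1.975 -3.313
vertex -1.522 2.112 -2.112
endloop
endfacet
facet normal 0.671 0.085 0.736
outer loop
vertex -1.917 2.294 -1.773
vertex -1.522 2.112 -2.112
vertex -1.593 2.829 -2.13
endloop
endfacet
facet normal -0.671 -0.084 -0.736
outer loop
vertex -2.616 1.975 -3.313
vertex -2.687 2.691 -3.33
vertex -2.263 2.213 -3.662
endloop
endfacet
facet normal 0.372 -0.898 -0.236
outer loop
vertex -2.616 1.975 -3.313
vertex -2.263 2.213 -3.662
vertex -1.522 2.112 -2.112
endloop
endfacet
facet normal 0.373 -0.897 -0.237
outer loop
vertex -1.522 2.112 -2.112
vertex -2.263 2.213 -3.662
vertex -1.169 2.351 -2.462
endloop
endfacet
facet normal 0.672 0.085 0.736
outer loop
vertex -1.522 2.112 -2.112
vertex -1.169 2.351 -2.462
vertex -1.593 2.829 -2.13
endloop
endfacet

endsolid


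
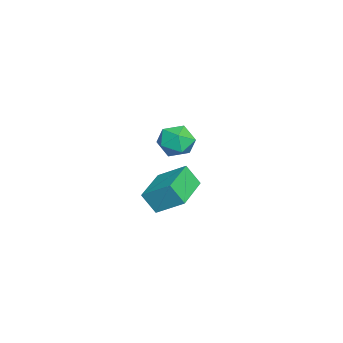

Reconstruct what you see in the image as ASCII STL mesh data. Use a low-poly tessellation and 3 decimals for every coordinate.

solid 
facet normal 0.204 0.609 0.766
outer loop
vertex -2.573 1.717 -0.488
vertex -3.108 1.142 0.112
vertex -2.142 0.968 -0.007
endloop
endfacet
facet normal 0.736 0.611 0.291
outer loop
vertex -2.573 1.717 -0.488
vertex -2.142 0.968 -0.007
vertex -1.914 1.144 -0.953
endloop
endfacet
facet normal 0.470 0.815 -0.339
outer loop
vertex -2.573 1.717 -0.488
vertex -1.914 1.144 -0.953
vertex -2.739 1.426 -1.418
endloop
endfacet
facet normal -0.227 0.940 -0.254
outer loop
vertex -2.573 1.717 -0.488
vertex -2.739 1.426 -1.418
vertex -3.477 1.425 -0.76
endloop
endfacet
facet normal -0.392 0.813 0.430
outer loop
vertex -2.573 1.717 -0.488
vertex -3.477 1.425 -0.76
vertex -3.108 1.142 0.112
endloop
endfacet
facet normal 0.973 -0.060 0.223
outer loop
vertex -1.914 1.144 -0.953
vertex -2.142 0.968 -0.007
vertex -2.043 0.215 -0.64
endloop
endfacet
facet normal 0.111 -0.061 0.992
outer loop
vertex -2.142 0.968 -0.007
vertex -3.108 1.142 0.112
vertex -2.781 0.214 0.018
endloop
endfacet
facet normal -0.852 0.269 0.448
outer loop
vertex -3.108 1.142 0.112
vertex -3.477 1.425 -0.76
vertex -3.606 0.496 -0.447
endloop
endfacet
facet normal -0.586 0.475 -0.657
outer loop
vertex -3.477 1.425 -0.76
vertex -2.739 1.426 -1.418
vertex -3.378 0.672 -1.393
endloop
endfacet
facet normal 0.541 0.271 -0.796
outer loop
vertex -2.739 1.426 -1.418
vertex -1.914 1.144 -0.953
vertex -2.412 0.498 -1.512
endloop
endfacet
facet normal 0.227 -0.940 0.254
outer loop
vertex -2.947 -0.077 -0.912
vertex -2.043 0.215 -0.64
vertex -2.781 0.214 0.018
endloop
endfacet
facet normal -0.470 -0.815 0.339
outer loop
vertex -2.947 -0.077 -0.912
vertex -2.781 0.214 0.018
vertex -3.606 0.496 -0.447
endloop
endfacet
facet normal -0.736 -0.611 -0.291
outer loop
vertex -2.947 -0.077 -0.912
vertex -3.606 0.496 -0.447
vertex -3.378 0.672 -1.393
endloop
endfacet
facet normal -0.204 -0.609 -0.766
outer loop
vertex -2.947 -0.077 -0.912
vertex -3.378 0.672 -1.393
vertex -2.412 0.498 -1.512
endloop
endfacet
facet normal 0.392 -0.813 -0.430
outer loop
vertex -2.947 -0.077 -0.912
vertex -2.412 0.498 -1.512
vertex -2.043 0.215 -0.64
endloop
endfacet
facet normal 0.586 -0.475 0.657
outer loop
vertex -2.781 0.214 0.018
vertex -2.043 0.215 -0.64
vertex -2.142 0.968 -0.007
endloop
endfacet
facet normal -0.541 -0.271 0.796
outer loop
vertex -3.606 0.496 -0.447
vertex -2.781 0.214 0.018
vertex -3.108 1.142 0.112
endloop
endfacet
facet normal -0.973 0.060 -0.223
outer loop
vertex -3.378 0.672 -1.393
vertex -3.606 0.496 -0.447
vertex -3.477 1.425 -0.76
endloop
endfacet
facet normal -0.111 0.061 -0.992
outer loop
vertex -2.412 0.498 -1.512
vertex -3.378 0.672 -1.393
vertex -2.739 1.426 -1.418
endloop
endfacet
facet normal 0.852 -0.269 -0.448
outer loop
vertex -2.043 0.215 -0.64
vertex -2.412 0.498 -1.512
vertex -1.914 1.144 -0.953
endloop
endfacet
facet normal -0.969 0.243 0.040
outer loop
vertex 1.521 1.619 0.14
vertex 1.637 2.239 -0.821
vertex 1.177 0.385 -0.696
endloop
endfacet
facet normal -0.101 -0.539 0.837
outer loop
vertex 3.183 -0.119 -0.779
vertex 1.521 1.619 0.14
vertex 1.177 0.385 -0.696
endloop
endfacet
facet normal -0.969 0.243 0.040
outer loop
vertex 1.177 0.385 -0.696
vertex 1.637 2.239 -0.821
vertex 1.293 1.005 -1.658
endloop
endfacet
facet normal -0.225 -0.806 -0.547
outer loop
vertex 1.293 1.005 -1.658
vertex 3.183 -0.119 -0.779
vertex 1.177 0.385 -0.696
endloop
endfacet
facet normal 0.225 0.806 0.547
outer loop
vertex 1.521 1.619 0.14
vertex 3.643 1.735 -0.904
vertex 1.637 2.239 -0.821
endloop
endfacet
facet normal -0.101 -0.539 0.836
outer loop
vertex 3.527 1.115 0.058
vertex 1.521 1.619 0.14
vertex 3.183 -0.119 -0.779
endloop
endfacet
facet normal 0.225 0.806 0.547
outer loop
vertex 3.527 1.115 0.058
vertex 3.643 1.735 -0.904
vertex 1.521 1.619 0.14
endloop
endfacet
facet normal 0.101 0.539 -0.836
outer loop
vertex 1.637 2.239 -0.821
vertex 3.643 1.735 -0.904
vertex 1.293 1.005 -1.658
endloop
endfacet
facet normal -0.225 -0.806 -0.547
outer loop
vertex 3.299 0.501 -1.74
vertex 3.183 -0.119 -0.779
vertex 1.293 1.005 -1.658
endloop
endfacet
facet normal 0.101 0.539 -0.837
outer loop
vertex 1.293 1.005 -1.658
vertex 3.643 1.735 -0.904
vertex 3.299 0.501 -1.74
endloop
endfacet
facet normal 0.969 -0.243 -0.040
outer loop
vertex 3.299 0.501 -1.74
vertex 3.527 1.115 0.058
vertex 3.183 -0.119 -0.779
endloop
endfacet
facet normal 0.969 -0.243 -0.040
outer loop
vertex 3.643 1.735 -0.904
vertex 3.527 1.115 0.058
vertex 3.299 0.501 -1.74
endloop
endfacet

endsolid


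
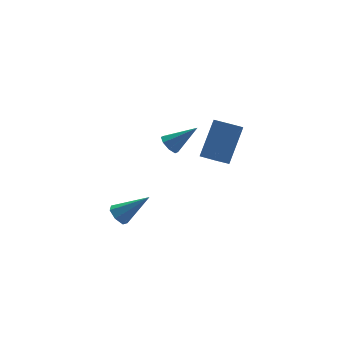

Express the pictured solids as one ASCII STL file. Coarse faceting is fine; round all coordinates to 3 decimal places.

solid 
facet normal -0.723 0.260 -0.641
outer loop
vertex -0.138 3.11 1.164
vertex -0.538 2.917 1.537
vertex -0.274 3.425 1.445
endloop
endfacet
facet normal 0.817 0.538 -0.208
outer loop
vertex -0.138 3.11 1.164
vertex -0.274 3.425 1.445
vertex 0.618 2.503 2.563
endloop
endfacet
facet normal -0.722 0.259 -0.641
outer loop
vertex -0.274 3.425 1.445
vertex -0.538 2.917 1.537
vertex -0.565 3.443 1.78
endloop
endfacet
facet normal 0.439 0.833 0.337
outer loop
vertex -0.274 3.425 1.445
vertex -0.565 3.443 1.78
vertex 0.618 2.503 2.563
endloop
endfacet
facet normal -0.723 0.259 -0.641
outer loop
vertex -0.565 3.443 1.78
vertex -0.538 2.917 1.537
vertex -0.84 3.153 1.973
endloop
endfacet
facet normal -0.061 0.592 0.803
outer loop
vertex -0.565 3.443 1.78
vertex -0.84 3.153 1.973
vertex 0.618 2.503 2.563
endloop
endfacet
facet normal -0.722 0.260 -0.641
outer loop
vertex -0.84 3.153 1.973
vertex -0.538 2.917 1.537
vertex -0.938 2.725 1.91
endloop
endfacet
facet normal -0.392 -0.045 0.919
outer loop
vertex -0.84 3.153 1.973
vertex -0.938 2.725 1.91
vertex 0.618 2.503 2.563
endloop
endfacet
facet normal -0.722 0.259 -0.641
outer loop
vertex -0.938 2.725 1.91
vertex -0.538 2.917 1.537
vertex -0.802 2.409 1.629
endloop
endfacet
facet normal -0.358 -0.702 0.616
outer loop
vertex -0.938 2.725 1.91
vertex -0.802 2.409 1.629
vertex 0.618 2.503 2.563
endloop
endfacet
facet normal -0.721 0.259 -0.642
outer loop
vertex -0.802 2.409 1.629
vertex -0.538 2.917 1.537
vertex -0.511 2.391 1.295
endloop
endfacet
facet normal 0.019 -0.997 0.071
outer loop
vertex -0.802 2.409 1.629
vertex -0.511 2.391 1.295
vertex 0.618 2.503 2.563
endloop
endfacet
facet normal -0.722 0.258 -0.642
outer loop
vertex -0.511 2.391 1.295
vertex -0.538 2.917 1.537
vertex -0.236 2.681 1.102
endloop
endfacet
facet normal 0.520 -0.757 -0.396
outer loop
vertex -0.511 2.391 1.295
vertex -0.236 2.681 1.102
vertex 0.618 2.503 2.563
endloop
endfacet
facet normal -0.723 0.258 -0.641
outer loop
vertex -0.236 2.681 1.102
vertex -0.538 2.917 1.537
vertex -0.138 3.11 1.164
endloop
endfacet
facet normal 0.851 -0.120 -0.512
outer loop
vertex -0.236 2.681 1.102
vertex -0.138 3.11 1.164
vertex 0.618 2.503 2.563
endloop
endfacet
facet normal -0.505 -0.364 -0.783
outer loop
vertex 1.169 1.763 0.703
vertex 0.856 2.734 0.453
vertex 1.89 1.864 0.191
endloop
endfacet
facet normal 0.299 -0.924 0.238
outer loop
vertex 2.944 2.626 1.827
vertex 1.169 1.763 0.703
vertex 1.89 1.864 0.191
endloop
endfacet
facet normal -0.505 -0.364 -0.783
outer loop
vertex 1.89 1.864 0.191
vertex 0.856 2.734 0.453
vertex 1.577 2.835 -0.059
endloop
endfacet
facet normal 0.810 0.113 -0.575
outer loop
vertex 1.577 2.835 -0.059
vertex 2.944 2.626 1.827
vertex 1.89 1.864 0.191
endloop
endfacet
facet normal -0.810 -0.113 0.575
outer loop
vertex 1.169 1.763 0.703
vertex 1.91 3.496 2.089
vertex 0.856 2.734 0.453
endloop
endfacet
facet normal 0.299 -0.924 0.238
outer loop
vertex 2.223 2.525 2.339
vertex 1.169 1.763 0.703
vertex 2.944 2.626 1.827
endloop
endfacet
facet normal -0.810 -0.113 0.575
outer loop
vertex 2.223 2.525 2.339
vertex 1.91 3.496 2.089
vertex 1.169 1.763 0.703
endloop
endfacet
facet normal -0.299 0.924 -0.238
outer loop
vertex 0.856 2.734 0.453
vertex 1.91 3.496 2.089
vertex 1.577 2.835 -0.059
endloop
endfacet
facet normal 0.810 0.113 -0.575
outer loop
vertex 2.631 3.597 1.577
vertex 2.944 2.626 1.827
vertex 1.577 2.835 -0.059
endloop
endfacet
facet normal -0.299 0.924 -0.238
outer loop
vertex 1.577 2.835 -0.059
vertex 1.91 3.496 2.089
vertex 2.631 3.597 1.577
endloop
endfacet
facet normal 0.505 0.364 0.783
outer loop
vertex 2.631 3.597 1.577
vertex 2.223 2.525 2.339
vertex 2.944 2.626 1.827
endloop
endfacet
facet normal 0.505 0.364 0.783
outer loop
vertex 1.91 3.496 2.089
vertex 2.223 2.525 2.339
vertex 2.631 3.597 1.577
endloop
endfacet
facet normal -0.714 0.277 -0.643
outer loop
vertex -3.578 0.884 -0.86
vertex -3.988 0.649 -0.506
vertex -3.774 1.199 -0.507
endloop
endfacet
facet normal 0.770 0.625 -0.130
outer loop
vertex -3.578 0.884 -0.86
vertex -3.774 1.199 -0.507
vertex -2.752 0.171 0.606
endloop
endfacet
facet normal -0.714 0.277 -0.643
outer loop
vertex -3.774 1.199 -0.507
vertex -3.988 0.649 -0.506
vertex -4.131 1.1 -0.153
endloop
endfacet
facet normal 0.274 0.819 0.505
outer loop
vertex -3.774 1.199 -0.507
vertex -4.131 1.1 -0.153
vertex -2.752 0.171 0.606
endloop
endfacet
facet normal -0.714 0.277 -0.643
outer loop
vertex -4.131 1.1 -0.153
vertex -3.988 0.649 -0.506
vertex -4.38 0.662 -0.065
endloop
endfacet
facet normal -0.271 0.335 0.902
outer loop
vertex -4.131 1.1 -0.153
vertex -4.38 0.662 -0.065
vertex -2.752 0.171 0.606
endloop
endfacet
facet normal -0.714 0.277 -0.643
outer loop
vertex -4.38 0.662 -0.065
vertex -3.988 0.649 -0.506
vertex -4.334 0.214 -0.309
endloop
endfacet
facet normal -0.453 -0.462 0.762
outer loop
vertex -4.38 0.662 -0.065
vertex -4.334 0.214 -0.309
vertex -2.752 0.171 0.606
endloop
endfacet
facet normal -0.714 0.277 -0.643
outer loop
vertex -4.334 0.214 -0.309
vertex -3.988 0.649 -0.506
vertex -4.027 0.094 -0.702
endloop
endfacet
facet normal -0.136 -0.972 0.190
outer loop
vertex -4.334 0.214 -0.309
vertex -4.027 0.094 -0.702
vertex -2.752 0.171 0.606
endloop
endfacet
facet normal -0.715 0.277 -0.642
outer loop
vertex -4.027 0.094 -0.702
vertex -3.988 0.649 -0.506
vertex -3.691 0.393 -0.947
endloop
endfacet
facet normal 0.442 -0.811 -0.383
outer loop
vertex -4.027 0.094 -0.702
vertex -3.691 0.393 -0.947
vertex -2.752 0.171 0.606
endloop
endfacet
facet normal -0.714 0.278 -0.642
outer loop
vertex -3.691 0.393 -0.947
vertex -3.988 0.649 -0.506
vertex -3.578 0.884 -0.86
endloop
endfacet
facet normal 0.845 -0.101 -0.525
outer loop
vertex -3.691 0.393 -0.947
vertex -3.578 0.884 -0.86
vertex -2.752 0.171 0.606
endloop
endfacet

endsolid


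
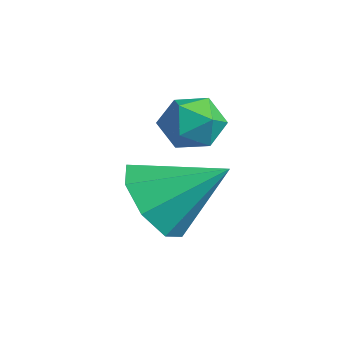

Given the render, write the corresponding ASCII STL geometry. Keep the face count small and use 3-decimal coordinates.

solid 
facet normal -0.736 0.432 -0.522
outer loop
vertex -2.242 3.619 0.182
vertex -2.655 3.207 0.423
vertex -2.544 3.753 0.719
endloop
endfacet
facet normal -0.228 0.907 -0.355
outer loop
vertex -2.242 3.619 0.182
vertex -2.544 3.753 0.719
vertex -1.93 3.885 0.661
endloop
endfacet
facet normal 0.389 0.674 -0.628
outer loop
vertex -2.242 3.619 0.182
vertex -1.93 3.885 0.661
vertex -1.662 3.421 0.329
endloop
endfacet
facet normal 0.263 0.056 -0.963
outer loop
vertex -2.242 3.619 0.182
vertex -1.662 3.421 0.329
vertex -2.11 3.002 0.182
endloop
endfacet
facet normal -0.432 -0.092 -0.897
outer loop
vertex -2.242 3.619 0.182
vertex -2.11 3.002 0.182
vertex -2.655 3.207 0.423
endloop
endfacet
facet normal -0.164 0.920 0.356
outer loop
vertex -1.93 3.885 0.661
vertex -2.544 3.753 0.719
vertex -2.15 3.638 1.198
endloop
endfacet
facet normal -0.984 0.153 0.086
outer loop
vertex -2.544 3.753 0.719
vertex -2.655 3.207 0.423
vertex -2.598 3.219 1.051
endloop
endfacet
facet normal -0.493 -0.696 -0.522
outer loop
vertex -2.655 3.207 0.423
vertex -2.11 3.002 0.182
vertex -2.33 2.755 0.719
endloop
endfacet
facet normal 0.631 -0.455 -0.628
outer loop
vertex -2.11 3.002 0.182
vertex -1.662 3.421 0.329
vertex -1.716 2.887 0.661
endloop
endfacet
facet normal 0.835 0.544 -0.086
outer loop
vertex -1.662 3.421 0.329
vertex -1.93 3.885 0.661
vertex -1.605 3.433 0.957
endloop
endfacet
facet normal -0.263 -0.056 0.963
outer loop
vertex -2.018 3.021 1.198
vertex -2.15 3.638 1.198
vertex -2.598 3.219 1.051
endloop
endfacet
facet normal -0.389 -0.674 0.628
outer loop
vertex -2.018 3.021 1.198
vertex -2.598 3.219 1.051
vertex -2.33 2.755 0.719
endloop
endfacet
facet normal 0.228 -0.907 0.355
outer loop
vertex -2.018 3.021 1.198
vertex -2.33 2.755 0.719
vertex -1.716 2.887 0.661
endloop
endfacet
facet normal 0.736 -0.432 0.522
outer loop
vertex -2.018 3.021 1.198
vertex -1.716 2.887 0.661
vertex -1.605 3.433 0.957
endloop
endfacet
facet normal 0.432 0.092 0.897
outer loop
vertex -2.018 3.021 1.198
vertex -1.605 3.433 0.957
vertex -2.15 3.638 1.198
endloop
endfacet
facet normal -0.631 0.455 0.628
outer loop
vertex -2.598 3.219 1.051
vertex -2.15 3.638 1.198
vertex -2.544 3.753 0.719
endloop
endfacet
facet normal -0.835 -0.544 0.086
outer loop
vertex -2.33 2.755 0.719
vertex -2.598 3.219 1.051
vertex -2.655 3.207 0.423
endloop
endfacet
facet normal 0.164 -0.920 -0.356
outer loop
vertex -1.716 2.887 0.661
vertex -2.33 2.755 0.719
vertex -2.11 3.002 0.182
endloop
endfacet
facet normal 0.984 -0.153 -0.086
outer loop
vertex -1.605 3.433 0.957
vertex -1.716 2.887 0.661
vertex -1.662 3.421 0.329
endloop
endfacet
facet normal 0.493 0.696 0.522
outer loop
vertex -2.15 3.638 1.198
vertex -1.605 3.433 0.957
vertex -1.93 3.885 0.661
endloop
endfacet
facet normal -0.449 -0.703 -0.551
outer loop
vertex -0.3 2.238 -0.837
vertex -0.688 1.941 -0.142
vertex -0.875 2.523 -0.732
endloop
endfacet
facet normal 0.330 0.831 -0.449
outer loop
vertex -0.3 2.238 -0.837
vertex -0.875 2.523 -0.732
vertex -0.052 2.939 0.642
endloop
endfacet
facet normal -0.448 -0.703 -0.552
outer loop
vertex -0.875 2.523 -0.732
vertex -0.688 1.941 -0.142
vertex -1.341 2.467 -0.282
endloop
endfacet
facet normal -0.250 0.958 -0.140
outer loop
vertex -0.875 2.523 -0.732
vertex -1.341 2.467 -0.282
vertex -0.052 2.939 0.642
endloop
endfacet
facet normal -0.448 -0.703 -0.552
outer loop
vertex -1.341 2.467 -0.282
vertex -0.688 1.941 -0.142
vertex -1.425 2.103 0.25
endloop
endfacet
facet normal -0.557 0.724 0.407
outer loop
vertex -1.341 2.467 -0.282
vertex -1.425 2.103 0.25
vertex -0.052 2.939 0.642
endloop
endfacet
facet normal -0.448 -0.703 -0.552
outer loop
vertex -1.425 2.103 0.25
vertex -0.688 1.941 -0.142
vertex -1.077 1.643 0.553
endloop
endfacet
facet normal -0.410 0.265 0.873
outer loop
vertex -1.425 2.103 0.25
vertex -1.077 1.643 0.553
vertex -0.052 2.939 0.642
endloop
endfacet
facet normal -0.449 -0.702 -0.552
outer loop
vertex -1.077 1.643 0.553
vertex -0.688 1.941 -0.142
vertex -0.502 1.358 0.448
endloop
endfacet
facet normal 0.105 -0.150 0.983
outer loop
vertex -1.077 1.643 0.553
vertex -0.502 1.358 0.448
vertex -0.052 2.939 0.642
endloop
endfacet
facet normal -0.448 -0.703 -0.553
outer loop
vertex -0.502 1.358 0.448
vertex -0.688 1.941 -0.142
vertex -0.036 1.415 -0.002
endloop
endfacet
facet normal 0.685 -0.278 0.674
outer loop
vertex -0.502 1.358 0.448
vertex -0.036 1.415 -0.002
vertex -0.052 2.939 0.642
endloop
endfacet
facet normal -0.449 -0.703 -0.552
outer loop
vertex -0.036 1.415 -0.002
vertex -0.688 1.941 -0.142
vertex 0.048 1.779 -0.534
endloop
endfacet
facet normal 0.991 -0.043 0.127
outer loop
vertex -0.036 1.415 -0.002
vertex 0.048 1.779 -0.534
vertex -0.052 2.939 0.642
endloop
endfacet
facet normal -0.448 -0.704 -0.551
outer loop
vertex 0.048 1.779 -0.534
vertex -0.688 1.941 -0.142
vertex -0.3 2.238 -0.837
endloop
endfacet
facet normal 0.844 0.416 -0.339
outer loop
vertex 0.048 1.779 -0.534
vertex -0.3 2.238 -0.837
vertex -0.052 2.939 0.642
endloop
endfacet

endsolid


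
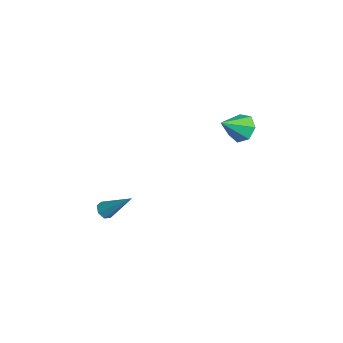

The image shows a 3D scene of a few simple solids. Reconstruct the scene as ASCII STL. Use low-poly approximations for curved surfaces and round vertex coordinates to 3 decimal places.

solid 
facet normal -0.497 -0.528 -0.689
outer loop
vertex 1.234 -3.847 -2.996
vertex 0.874 -4.008 -2.613
vertex 0.854 -3.565 -2.938
endloop
endfacet
facet normal 0.451 0.717 -0.531
outer loop
vertex 1.234 -3.847 -2.996
vertex 0.854 -3.565 -2.938
vertex 1.886 -2.932 -1.207
endloop
endfacet
facet normal -0.496 -0.528 -0.689
outer loop
vertex 0.854 -3.565 -2.938
vertex 0.874 -4.008 -2.613
vertex 0.488 -3.617 -2.635
endloop
endfacet
facet normal -0.281 0.943 -0.177
outer loop
vertex 0.854 -3.565 -2.938
vertex 0.488 -3.617 -2.635
vertex 1.886 -2.932 -1.207
endloop
endfacet
facet normal -0.495 -0.528 -0.690
outer loop
vertex 0.488 -3.617 -2.635
vertex 0.874 -4.008 -2.613
vertex 0.413 -3.964 -2.316
endloop
endfacet
facet normal -0.713 0.552 0.433
outer loop
vertex 0.488 -3.617 -2.635
vertex 0.413 -3.964 -2.316
vertex 1.886 -2.932 -1.207
endloop
endfacet
facet normal -0.495 -0.528 -0.690
outer loop
vertex 0.413 -3.964 -2.316
vertex 0.874 -4.008 -2.613
vertex 0.686 -4.344 -2.221
endloop
endfacet
facet normal -0.518 -0.162 0.840
outer loop
vertex 0.413 -3.964 -2.316
vertex 0.686 -4.344 -2.221
vertex 1.886 -2.932 -1.207
endloop
endfacet
facet normal -0.496 -0.527 -0.690
outer loop
vertex 0.686 -4.344 -2.221
vertex 0.874 -4.008 -2.613
vertex 1.1 -4.472 -2.421
endloop
endfacet
facet normal 0.152 -0.659 0.737
outer loop
vertex 0.686 -4.344 -2.221
vertex 1.1 -4.472 -2.421
vertex 1.886 -2.932 -1.207
endloop
endfacet
facet normal -0.496 -0.527 -0.690
outer loop
vertex 1.1 -4.472 -2.421
vertex 0.874 -4.008 -2.613
vertex 1.344 -4.25 -2.766
endloop
endfacet
facet normal 0.799 -0.566 0.201
outer loop
vertex 1.1 -4.472 -2.421
vertex 1.344 -4.25 -2.766
vertex 1.886 -2.932 -1.207
endloop
endfacet
facet normal -0.496 -0.529 -0.689
outer loop
vertex 1.344 -4.25 -2.766
vertex 0.874 -4.008 -2.613
vertex 1.234 -3.847 -2.996
endloop
endfacet
facet normal 0.931 0.047 -0.363
outer loop
vertex 1.344 -4.25 -2.766
vertex 1.234 -3.847 -2.996
vertex 1.886 -2.932 -1.207
endloop
endfacet
facet normal -0.079 0.772 -0.631
outer loop
vertex 2.437 3.466 1.43
vertex 1.554 3.512 1.597
vertex 2.228 3.929 2.023
endloop
endfacet
facet normal 0.900 -0.128 0.417
outer loop
vertex 2.437 3.466 1.43
vertex 2.228 3.929 2.023
vertex 1.686 2.208 2.663
endloop
endfacet
facet normal -0.079 0.772 -0.631
outer loop
vertex 2.228 3.929 2.023
vertex 1.554 3.512 1.597
vertex 1.512 4.079 2.296
endloop
endfacet
facet normal 0.387 0.212 0.898
outer loop
vertex 2.228 3.929 2.023
vertex 1.512 4.079 2.296
vertex 1.686 2.208 2.663
endloop
endfacet
facet normal -0.078 0.772 -0.631
outer loop
vertex 1.512 4.079 2.296
vertex 1.554 3.512 1.597
vertex 0.827 3.802 2.042
endloop
endfacet
facet normal -0.394 0.141 0.908
outer loop
vertex 1.512 4.079 2.296
vertex 0.827 3.802 2.042
vertex 1.686 2.208 2.663
endloop
endfacet
facet normal -0.079 0.772 -0.631
outer loop
vertex 0.827 3.802 2.042
vertex 1.554 3.512 1.597
vertex 0.689 3.307 1.454
endloop
endfacet
facet normal -0.851 -0.287 0.441
outer loop
vertex 0.827 3.802 2.042
vertex 0.689 3.307 1.454
vertex 1.686 2.208 2.663
endloop
endfacet
facet normal -0.079 0.772 -0.630
outer loop
vertex 0.689 3.307 1.454
vertex 1.554 3.512 1.597
vertex 1.202 2.967 0.973
endloop
endfacet
facet normal -0.642 -0.751 -0.154
outer loop
vertex 0.689 3.307 1.454
vertex 1.202 2.967 0.973
vertex 1.686 2.208 2.663
endloop
endfacet
facet normal -0.079 0.772 -0.630
outer loop
vertex 1.202 2.967 0.973
vertex 1.554 3.512 1.597
vertex 1.98 3.038 0.963
endloop
endfacet
facet normal 0.077 -0.901 -0.427
outer loop
vertex 1.202 2.967 0.973
vertex 1.98 3.038 0.963
vertex 1.686 2.208 2.663
endloop
endfacet
facet normal -0.079 0.772 -0.630
outer loop
vertex 1.98 3.038 0.963
vertex 1.554 3.512 1.597
vertex 2.437 3.466 1.43
endloop
endfacet
facet normal 0.762 -0.624 -0.173
outer loop
vertex 1.98 3.038 0.963
vertex 2.437 3.466 1.43
vertex 1.686 2.208 2.663
endloop
endfacet

endsolid
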